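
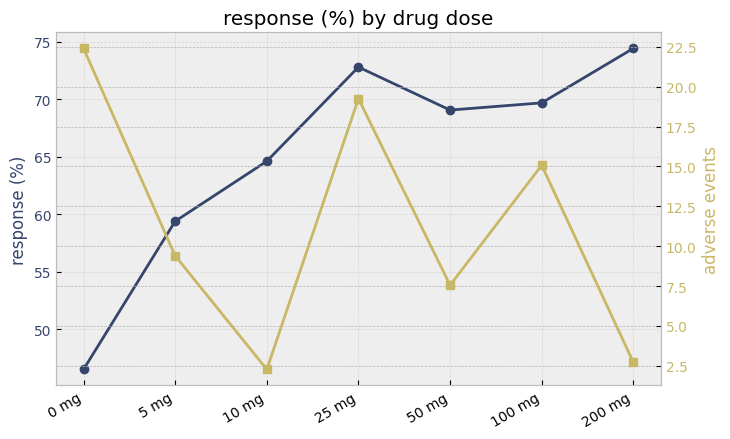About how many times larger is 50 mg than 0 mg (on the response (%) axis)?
≈ 1.56×

50 mg ≈ 70, 0 mg ≈ 45; 70/45 ≈ 1.56.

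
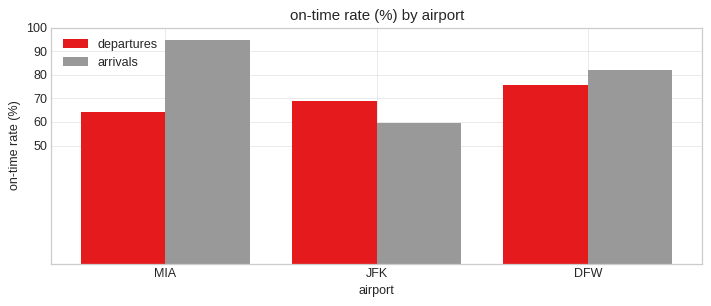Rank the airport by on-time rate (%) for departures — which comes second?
JFK

Top 3 for departures: DFW ≈ 80, JFK ≈ 70, MIA ≈ 60.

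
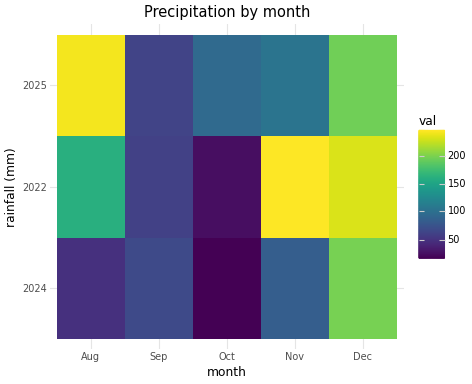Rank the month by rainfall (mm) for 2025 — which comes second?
Top 3 for 2025: Aug ≈ 240, Dec ≈ 200, Nov ≈ 100.

Dec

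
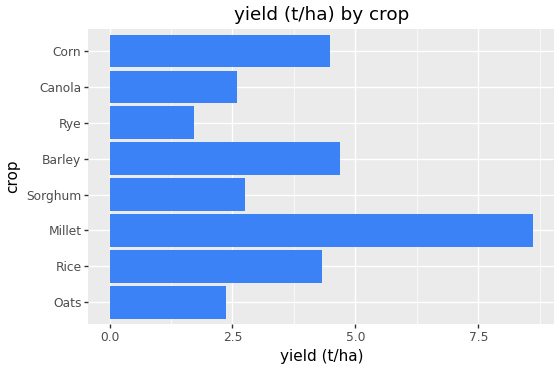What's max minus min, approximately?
≈ 7

Max Millet ≈ 9, min Rye ≈ 2; range ≈ 7.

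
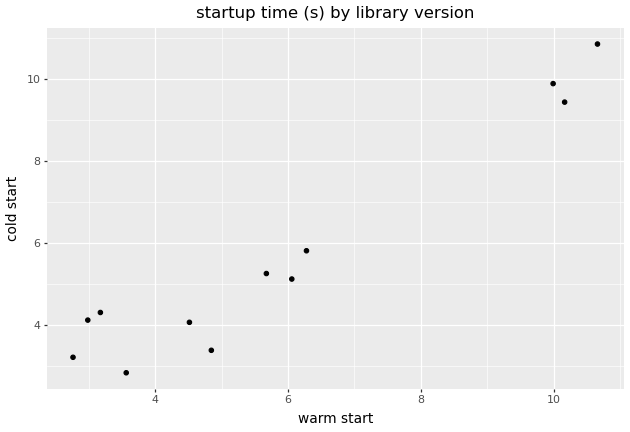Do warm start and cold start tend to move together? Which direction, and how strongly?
Points are positively correlated; strong (|r| ≈ 1.0).

positive, strong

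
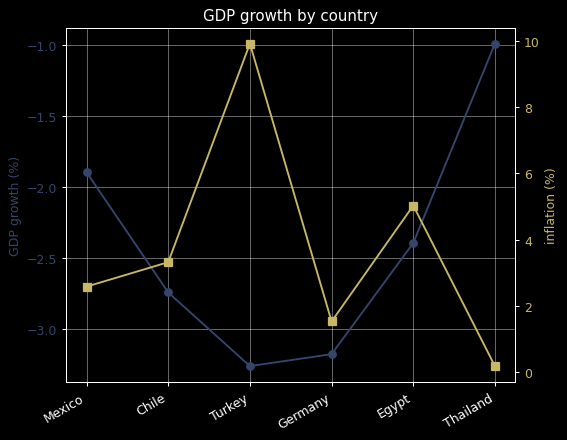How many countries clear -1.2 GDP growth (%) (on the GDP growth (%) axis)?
1

Above -1.2: Thailand.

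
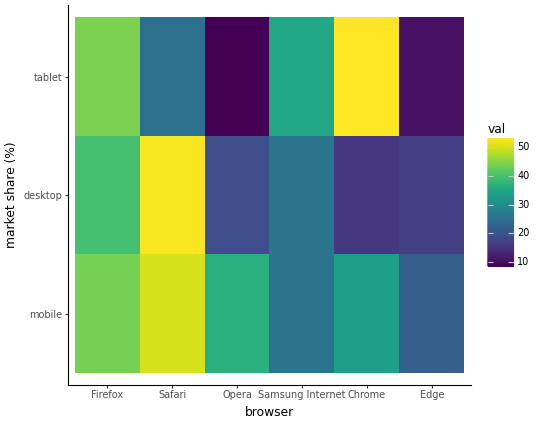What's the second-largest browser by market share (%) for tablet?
Top 3 for tablet: Chrome ≈ 55, Firefox ≈ 45, Samsung Internet ≈ 35.

Firefox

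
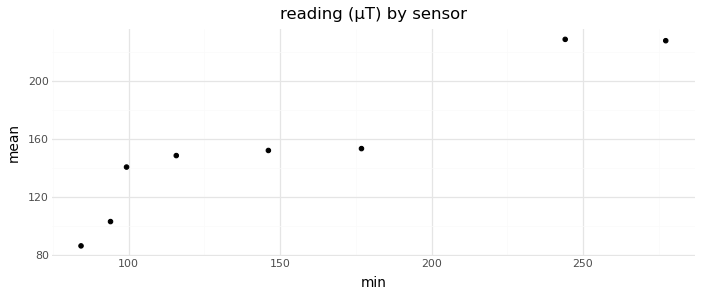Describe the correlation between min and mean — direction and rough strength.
positive, strong

Points are positively correlated; strong (|r| ≈ 0.9).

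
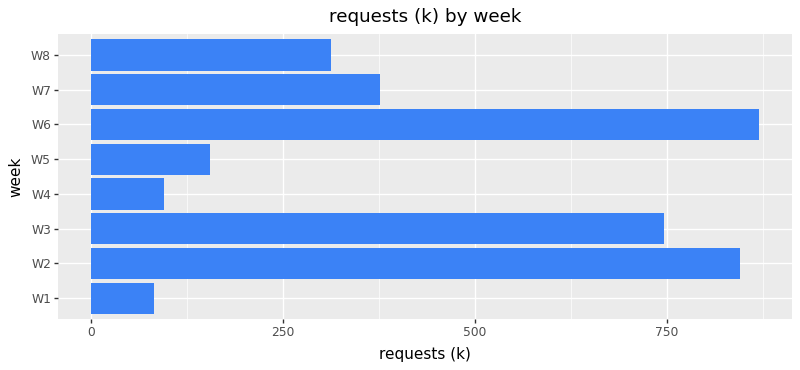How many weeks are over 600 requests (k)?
Above 600: W2, W3, W6.

3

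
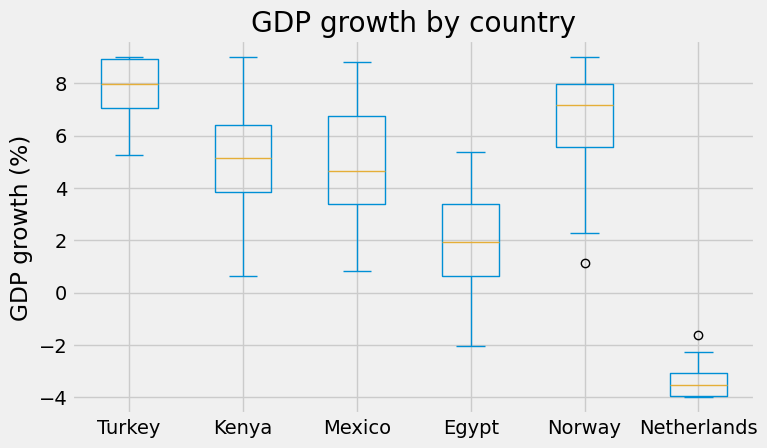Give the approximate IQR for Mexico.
Q3 ≈ 7, Q1 ≈ 3; IQR ≈ 4.

≈ 4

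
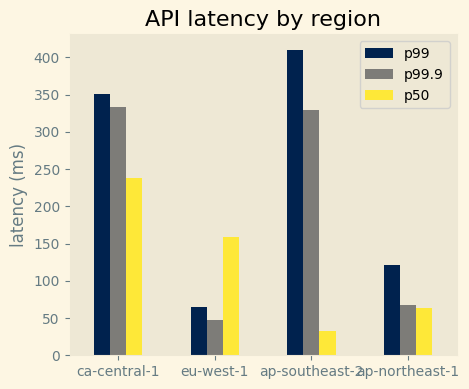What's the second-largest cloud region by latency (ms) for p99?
Top 3 for p99: ap-southeast-2 ≈ 400, ca-central-1 ≈ 350, ap-northeast-1 ≈ 100.

ca-central-1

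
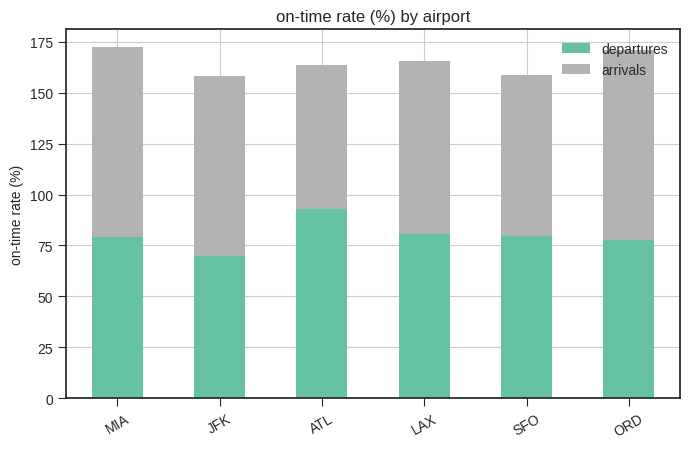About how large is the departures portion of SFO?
departures top ≈ 80, bottom ≈ 0; segment ≈ 80.

≈ 80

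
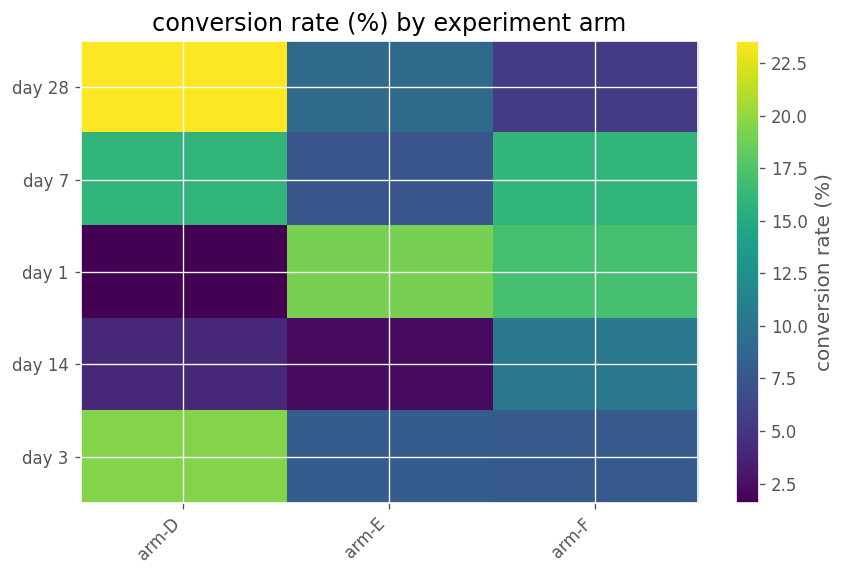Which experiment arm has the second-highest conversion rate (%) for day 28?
arm-E

Top 3 for day 28: arm-D ≈ 24, arm-E ≈ 10, arm-F ≈ 6.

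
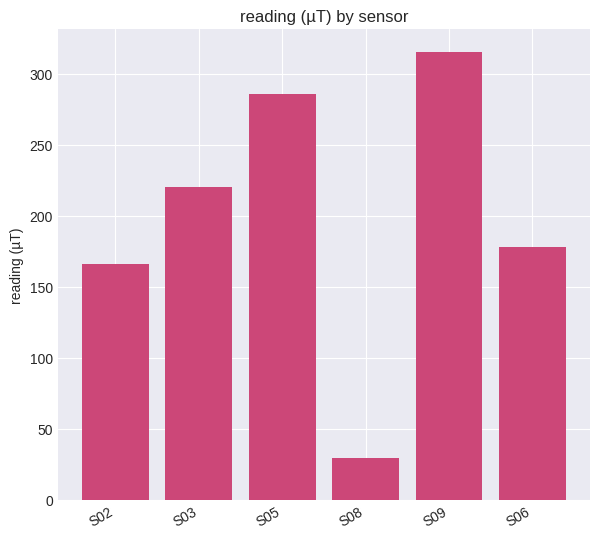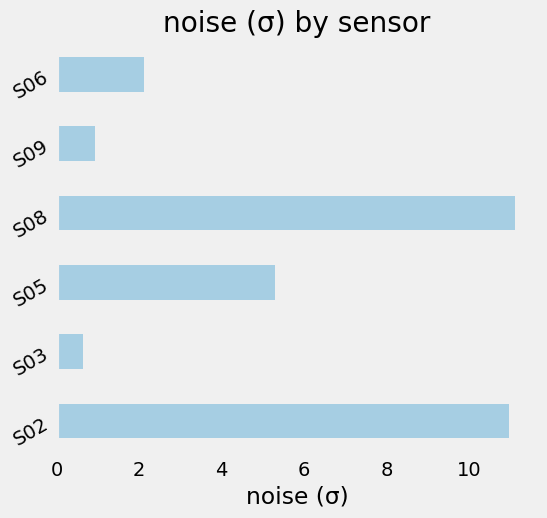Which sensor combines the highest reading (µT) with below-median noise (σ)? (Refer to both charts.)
S09

Chart 2 median noise (σ) ≈ 4; below-median sensors: S03, S09, S06. Among those, S09 has the highest reading (µT) (≈ 300).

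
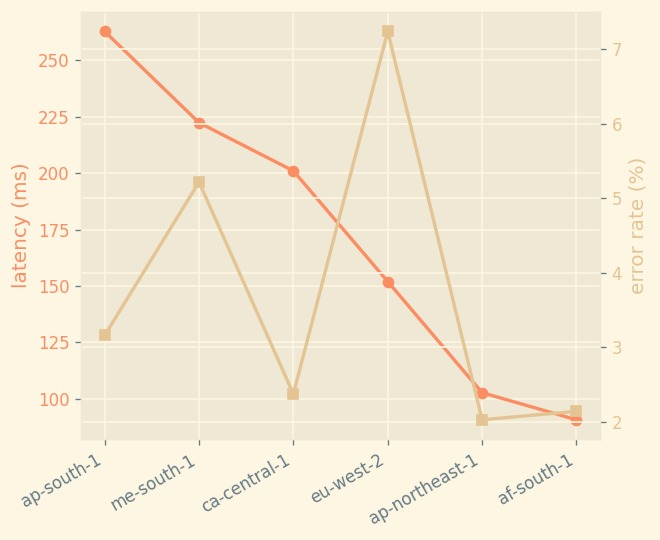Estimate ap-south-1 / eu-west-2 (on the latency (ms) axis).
≈ 1.62×

ap-south-1 ≈ 260, eu-west-2 ≈ 160; 260/160 ≈ 1.62.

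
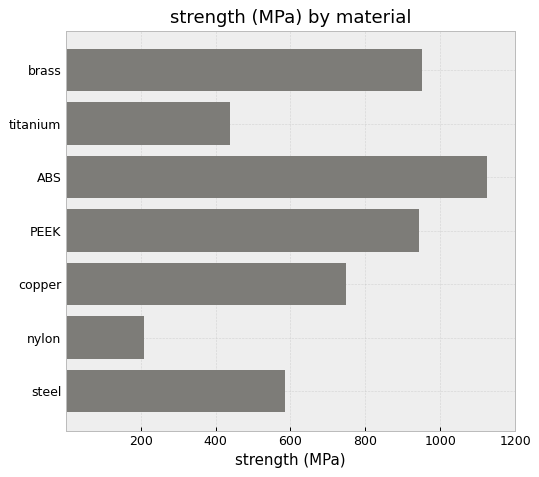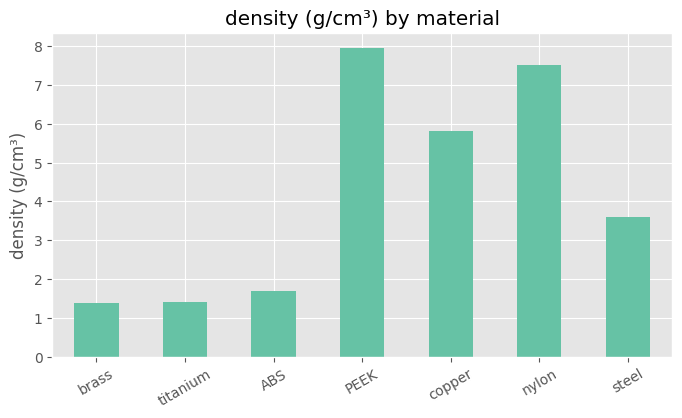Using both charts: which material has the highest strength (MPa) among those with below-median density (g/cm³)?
Chart 2 median density (g/cm³) ≈ 4; below-median materials: brass, titanium, ABS. Among those, ABS has the highest strength (MPa) (≈ 1200).

ABS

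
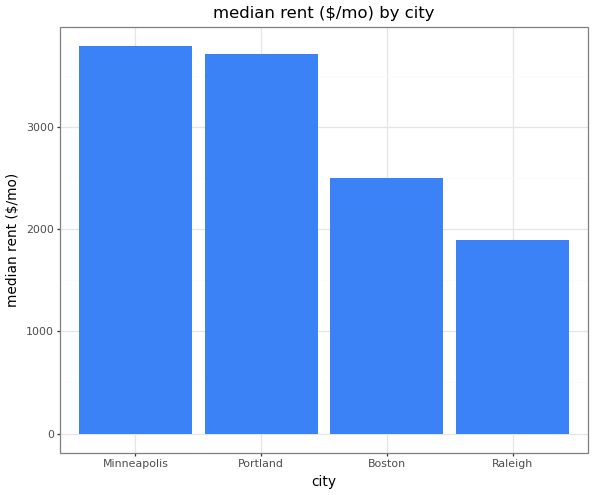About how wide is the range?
≈ 2000

Max Minneapolis ≈ 4000, min Raleigh ≈ 2000; range ≈ 2000.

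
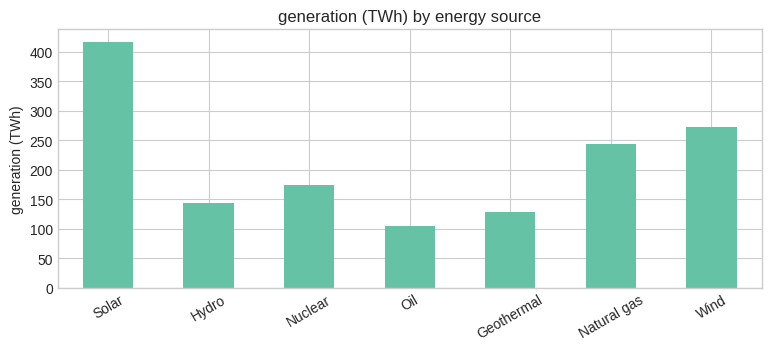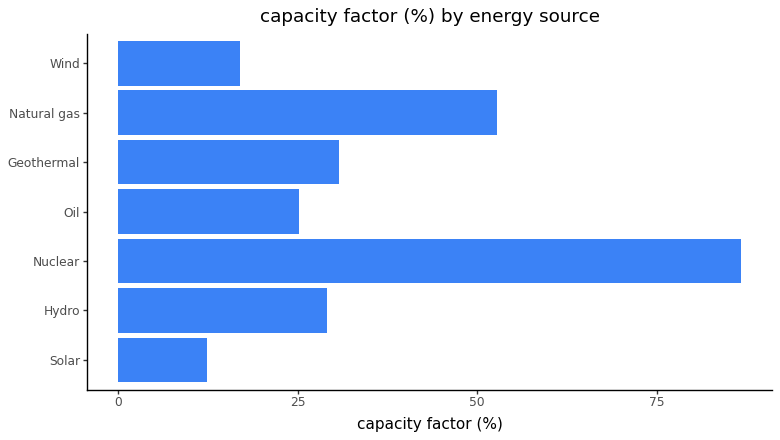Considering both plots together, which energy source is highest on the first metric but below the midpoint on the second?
Solar

Chart 2 median capacity factor (%) ≈ 30; below-median energy sources: Solar, Oil, Wind. Among those, Solar has the highest generation (TWh) (≈ 400).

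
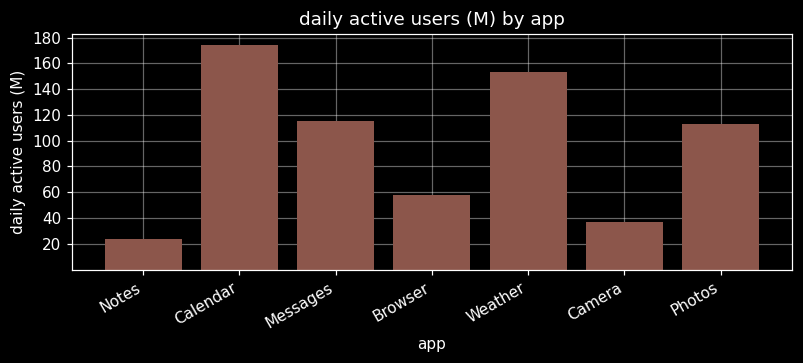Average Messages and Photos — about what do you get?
≈ 120

(120 + 120) / 2 ≈ 120.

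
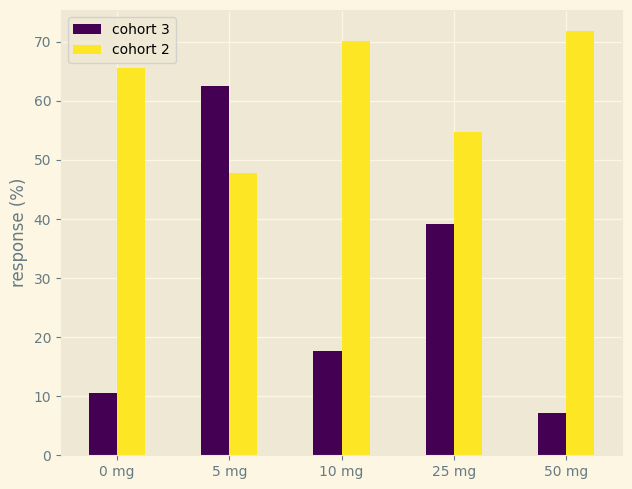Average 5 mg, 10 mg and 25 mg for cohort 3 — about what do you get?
≈ 40

(60 + 20 + 40) / 3 ≈ 40.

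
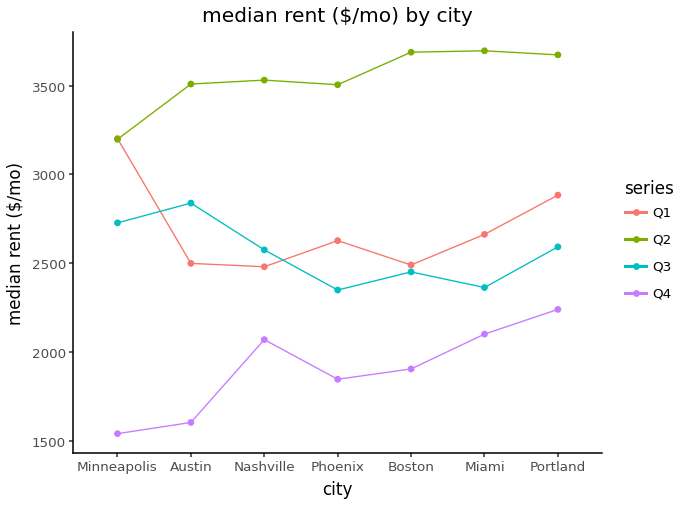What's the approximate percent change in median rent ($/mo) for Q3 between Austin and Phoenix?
≈ -14.3%

Austin ≈ 2800, Phoenix ≈ 2400; (2400 − 2800) / 2800 ≈ -14.3%.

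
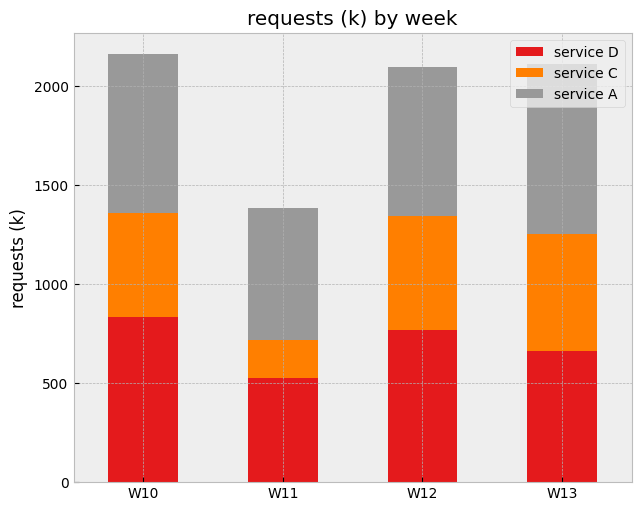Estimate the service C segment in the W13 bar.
service C top ≈ 1200, bottom ≈ 600; segment ≈ 600.

≈ 600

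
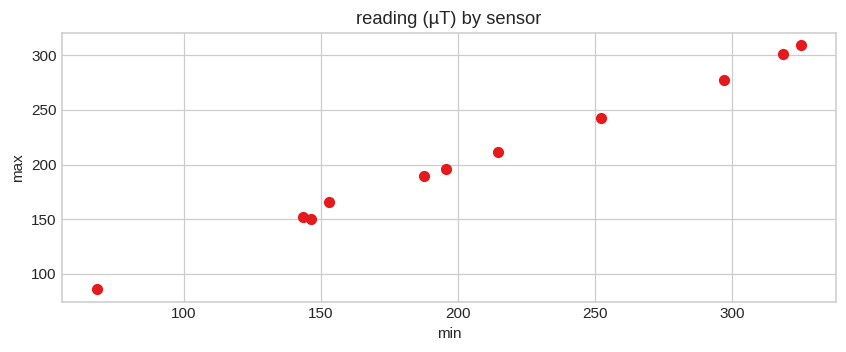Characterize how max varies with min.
positive, strong

Points are positively correlated; strong (|r| ≈ 1.0).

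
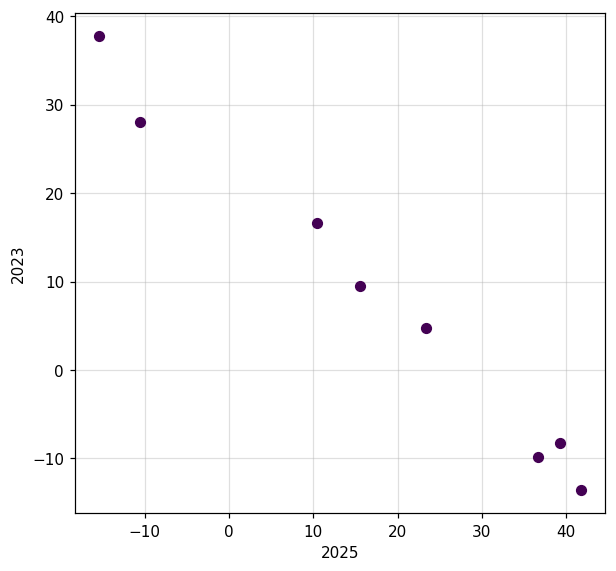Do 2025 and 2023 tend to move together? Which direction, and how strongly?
Points are negatively correlated; strong (|r| ≈ 1.0).

negative, strong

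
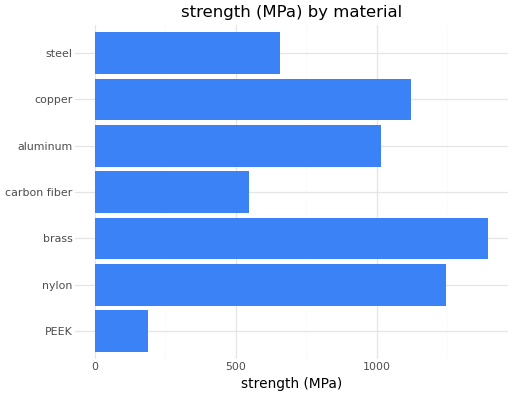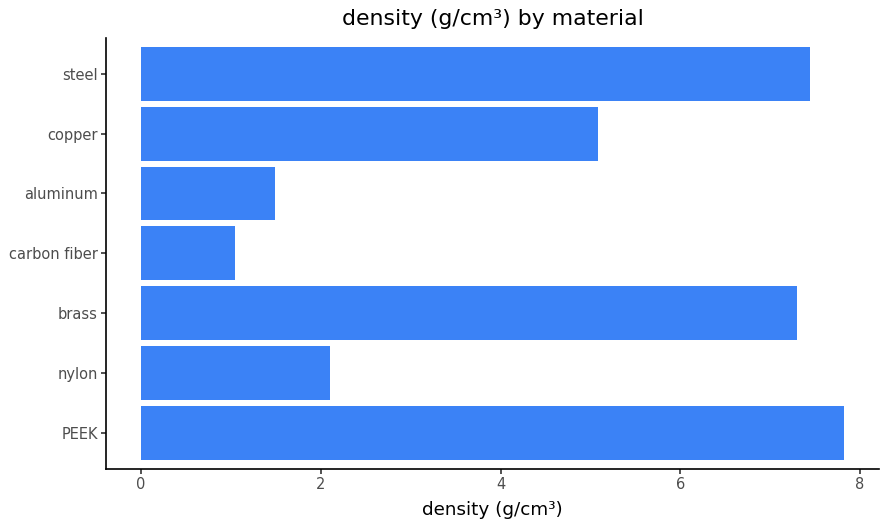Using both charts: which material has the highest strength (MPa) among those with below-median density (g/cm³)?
nylon

Chart 2 median density (g/cm³) ≈ 5; below-median materials: nylon, carbon fiber, aluminum. Among those, nylon has the highest strength (MPa) (≈ 1200).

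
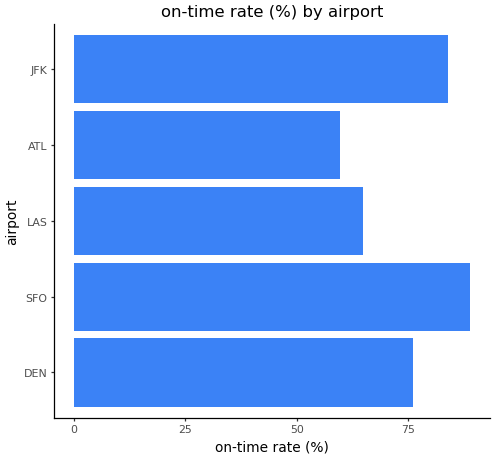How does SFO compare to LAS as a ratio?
≈ 1.5×

SFO ≈ 90, LAS ≈ 60; 90/60 ≈ 1.5.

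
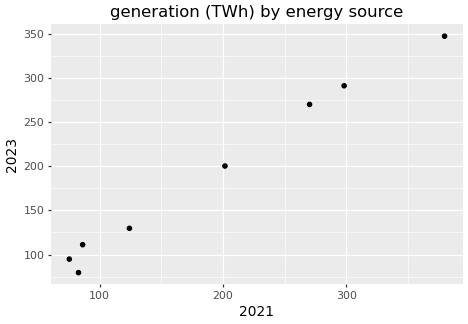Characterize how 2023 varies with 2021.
positive, strong

Points are positively correlated; strong (|r| ≈ 1.0).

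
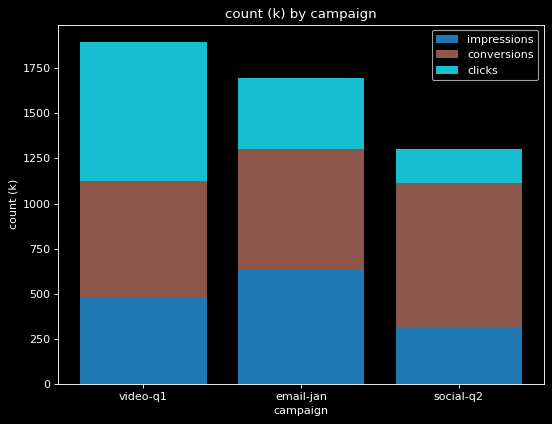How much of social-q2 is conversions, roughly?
conversions top ≈ 1200, bottom ≈ 400; segment ≈ 800.

≈ 800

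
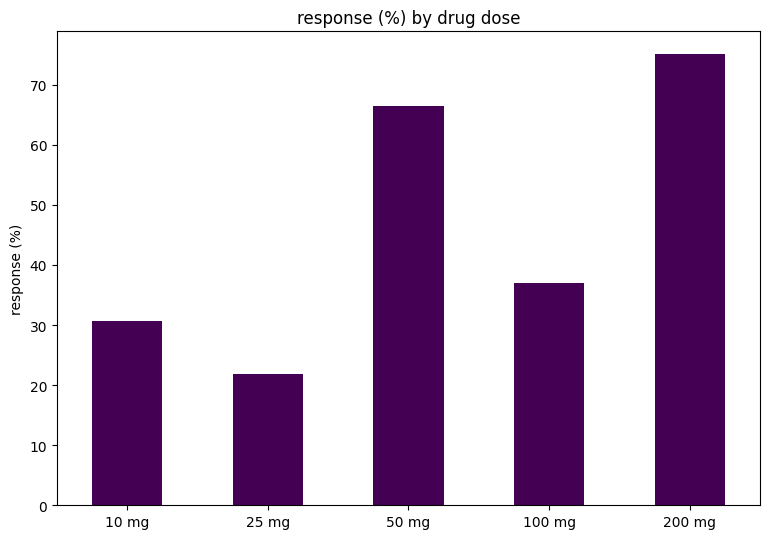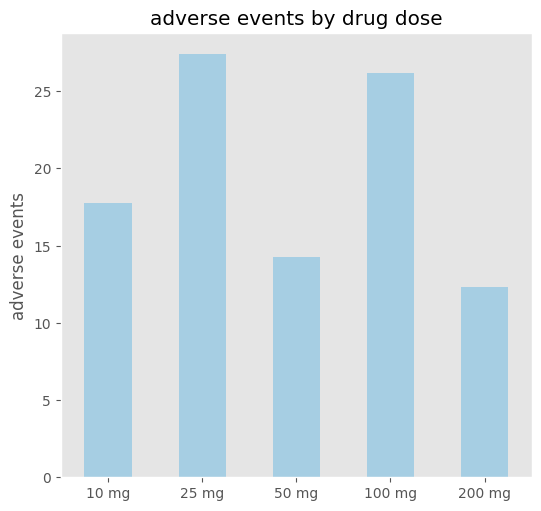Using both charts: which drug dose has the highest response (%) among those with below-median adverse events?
Chart 2 median adverse events ≈ 20; below-median drug doses: 50 mg, 200 mg. Among those, 200 mg has the highest response (%) (≈ 80).

200 mg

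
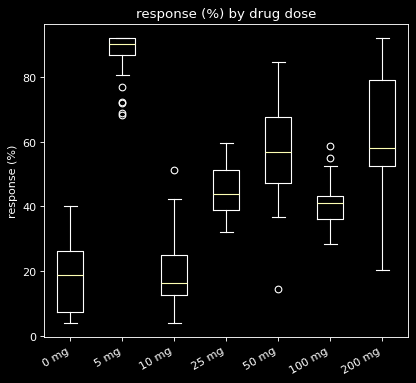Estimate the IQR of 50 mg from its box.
≈ 20

Q3 ≈ 70, Q1 ≈ 50; IQR ≈ 20.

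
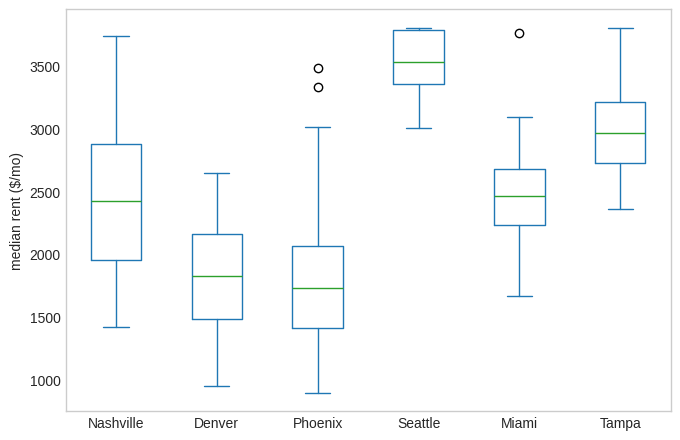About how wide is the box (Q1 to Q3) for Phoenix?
≈ 600

Q3 ≈ 2000, Q1 ≈ 1400; IQR ≈ 600.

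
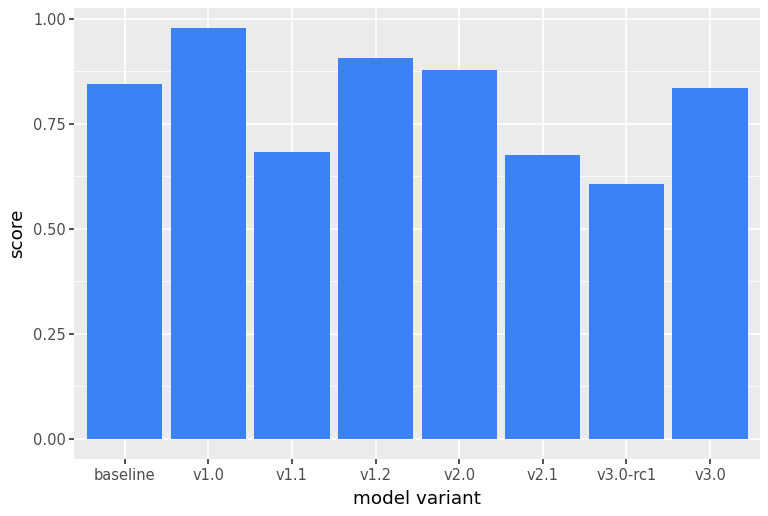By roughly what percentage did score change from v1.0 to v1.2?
v1.0 ≈ 1.0, v1.2 ≈ 0.9; (0.9 − 1.0) / 1.0 ≈ -10%.

≈ -10%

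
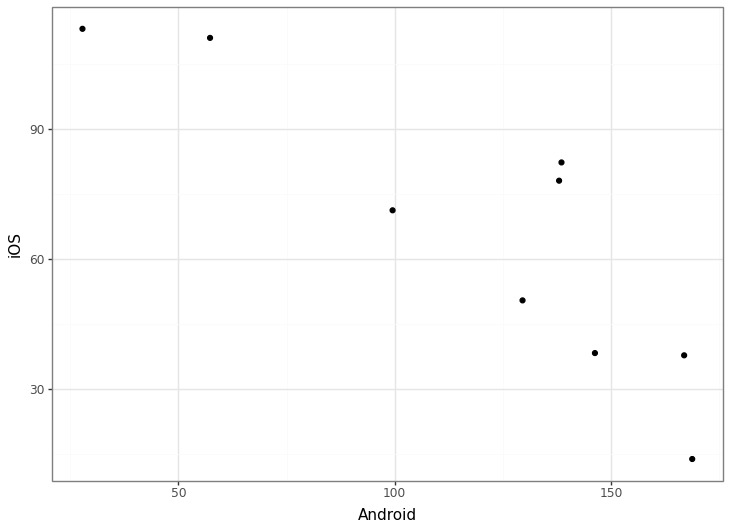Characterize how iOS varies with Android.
negative, strong

Points are negatively correlated; strong (|r| ≈ 0.9).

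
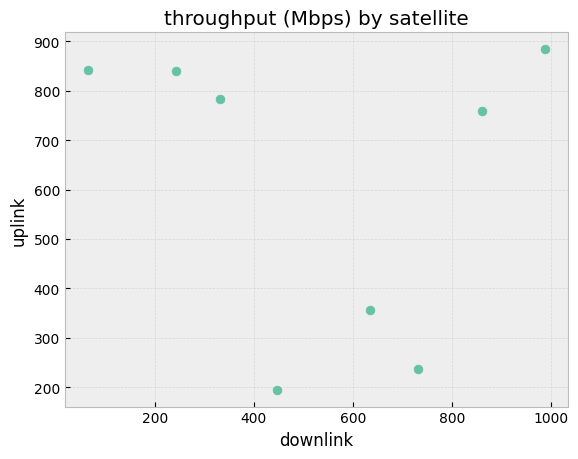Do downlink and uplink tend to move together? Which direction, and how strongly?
no clear correlation

Points are roughly uncorrelated; weak (|r| ≈ 0.2).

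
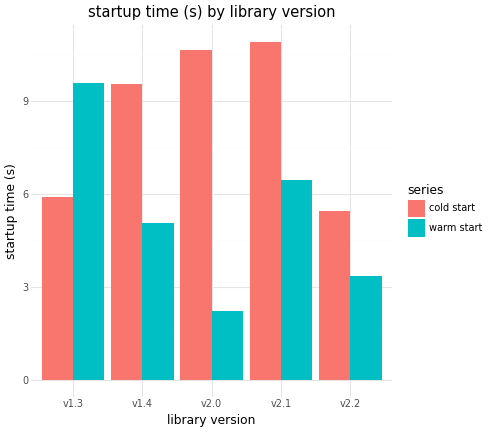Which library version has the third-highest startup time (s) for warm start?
v1.4

Top 4 for warm start: v1.3 ≈ 10, v2.1 ≈ 6, v1.4 ≈ 5, v2.2 ≈ 3.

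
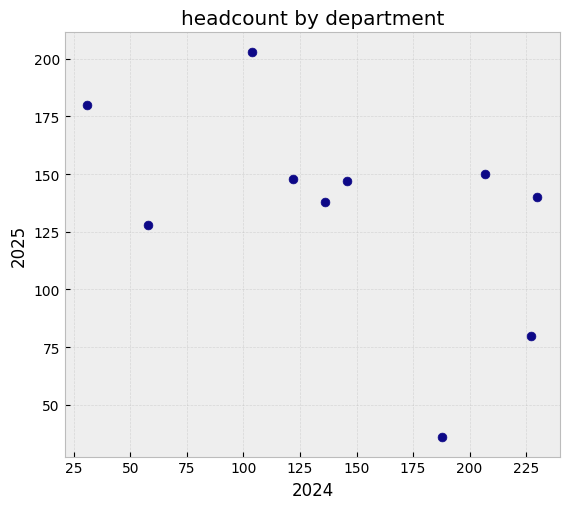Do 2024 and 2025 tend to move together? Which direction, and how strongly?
negative, moderate

Points are negatively correlated; moderate (|r| ≈ 0.5).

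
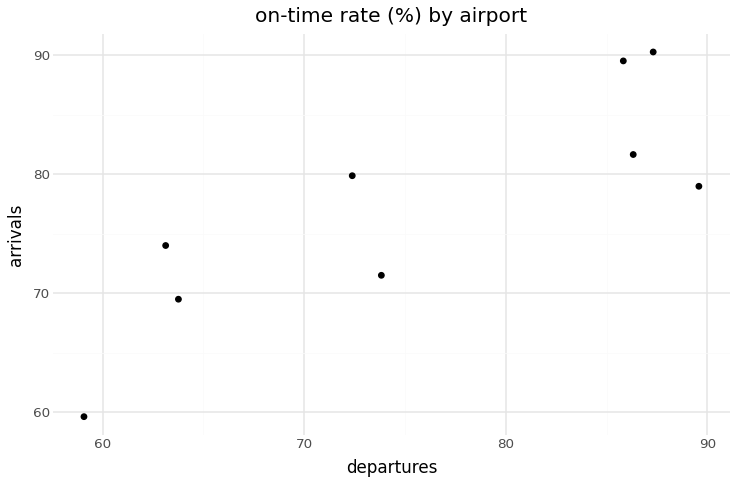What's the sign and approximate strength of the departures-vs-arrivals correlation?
Points are positively correlated; strong (|r| ≈ 0.8).

positive, strong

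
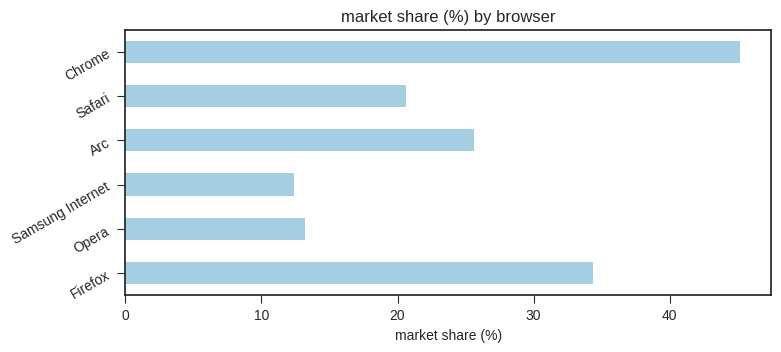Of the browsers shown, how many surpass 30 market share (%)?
2

Above 30: Firefox, Chrome.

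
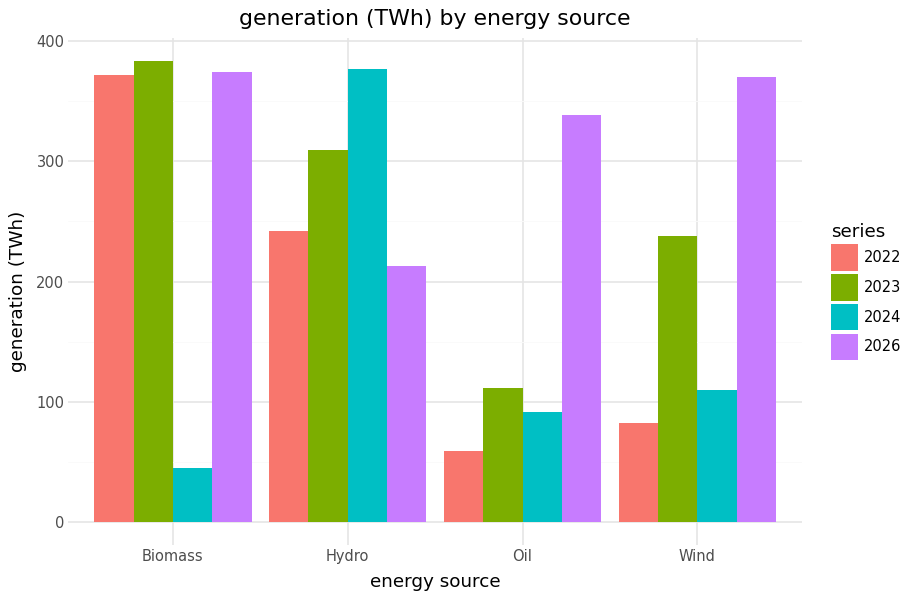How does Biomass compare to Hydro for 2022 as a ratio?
Biomass ≈ 350, Hydro ≈ 250; 350/250 ≈ 1.4.

≈ 1.4×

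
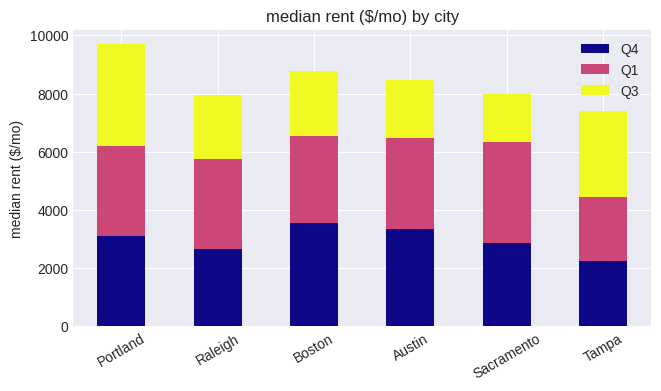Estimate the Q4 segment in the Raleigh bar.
≈ 3000

Q4 top ≈ 3000, bottom ≈ 0; segment ≈ 3000.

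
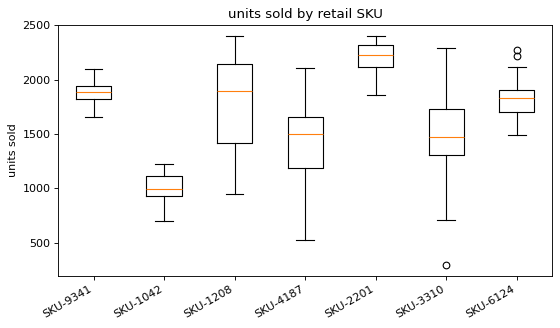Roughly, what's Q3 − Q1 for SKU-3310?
≈ 400

Q3 ≈ 1700, Q1 ≈ 1300; IQR ≈ 400.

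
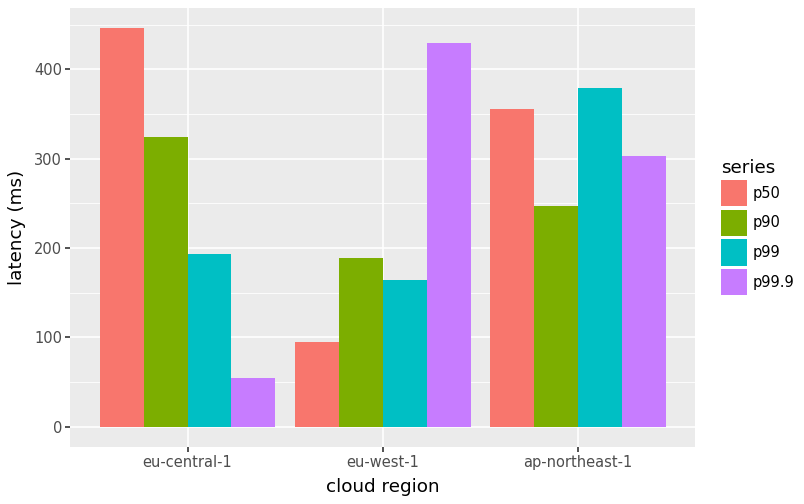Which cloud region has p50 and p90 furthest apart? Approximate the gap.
eu-central-1, ≈ 150 ms

eu-central-1: p50 ≈ 450, p90 ≈ 300 → gap ≈ 150. Next-largest (ap-northeast-1) is only ≈ 100.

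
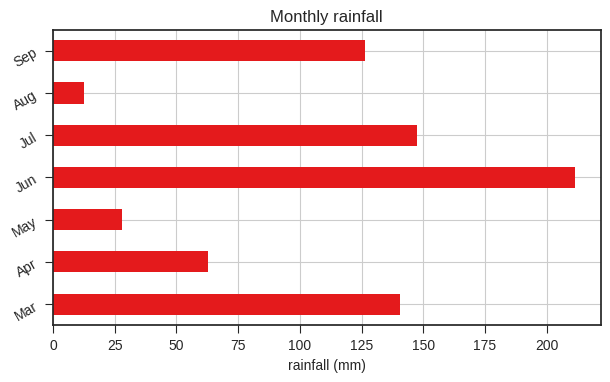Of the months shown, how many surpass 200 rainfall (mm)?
Above 200: Jun.

1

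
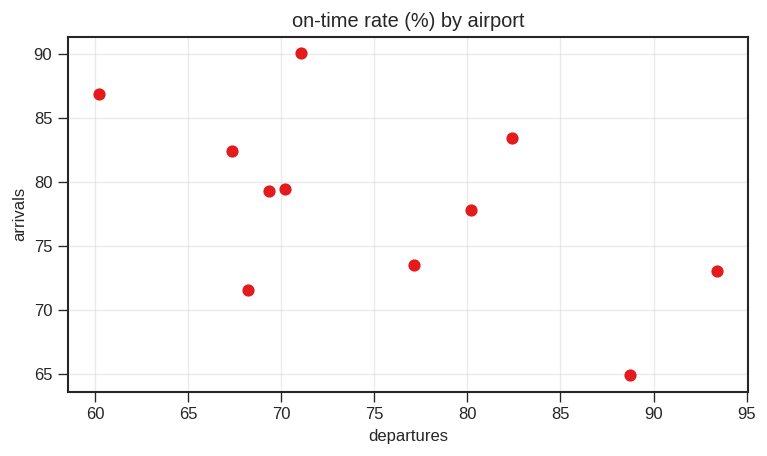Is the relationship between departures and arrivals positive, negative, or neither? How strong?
negative, moderate

Points are negatively correlated; moderate (|r| ≈ 0.6).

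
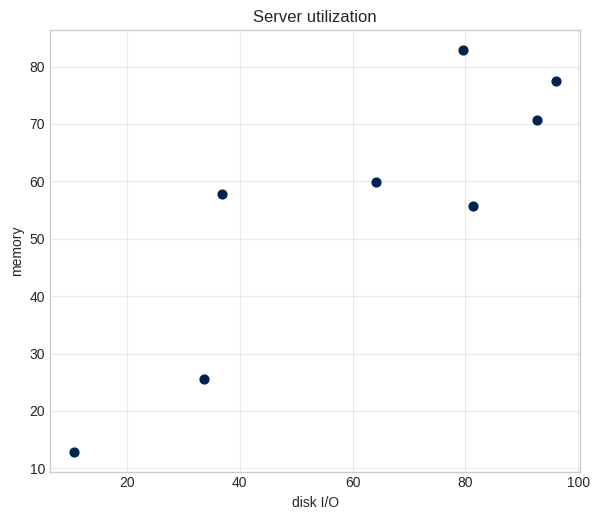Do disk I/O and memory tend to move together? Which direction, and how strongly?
positive, strong

Points are positively correlated; strong (|r| ≈ 0.9).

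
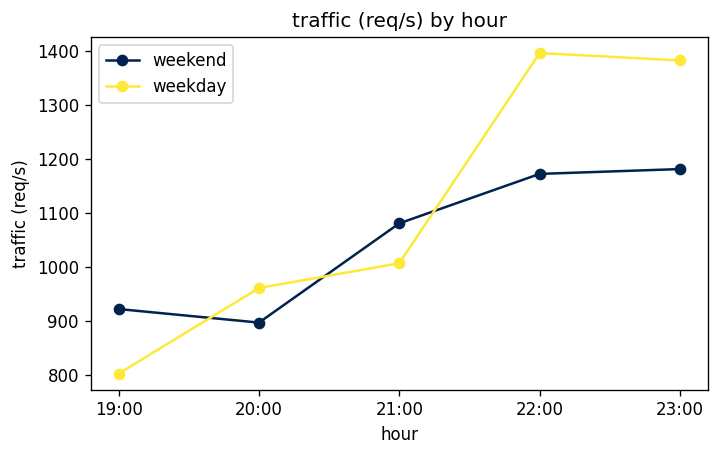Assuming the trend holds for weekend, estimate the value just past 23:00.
≈ 1250

Last three: 1100, 1150, 1200 → slope ≈ 50/step → next ≈ 1250.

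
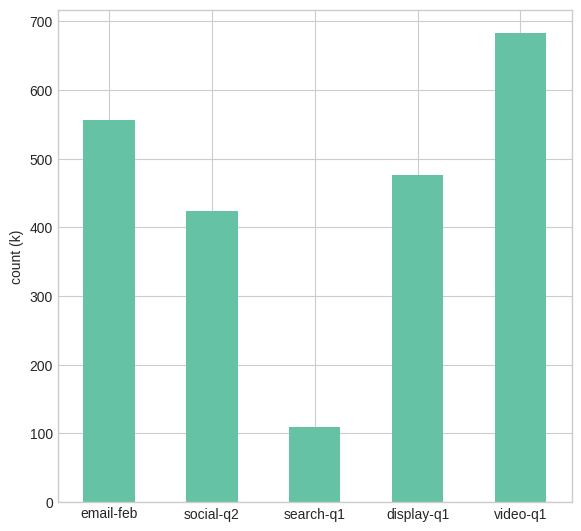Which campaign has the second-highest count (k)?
email-feb

Top 3: video-q1 ≈ 700, email-feb ≈ 600, display-q1 ≈ 500.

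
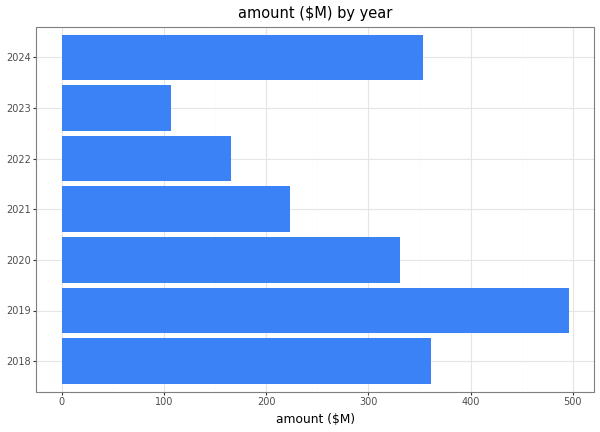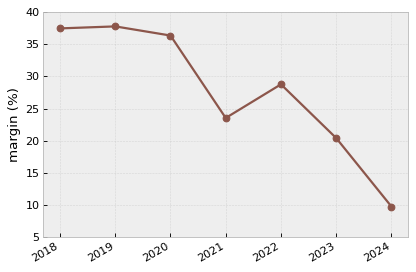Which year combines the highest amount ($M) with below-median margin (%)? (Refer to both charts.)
Chart 2 median margin (%) ≈ 30; below-median years: 2021, 2023, 2024. Among those, 2024 has the highest amount ($M) (≈ 350).

2024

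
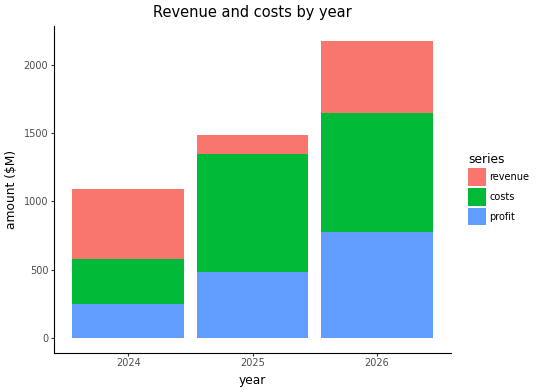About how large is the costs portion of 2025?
costs top ≈ 1400, bottom ≈ 400; segment ≈ 1000.

≈ 1000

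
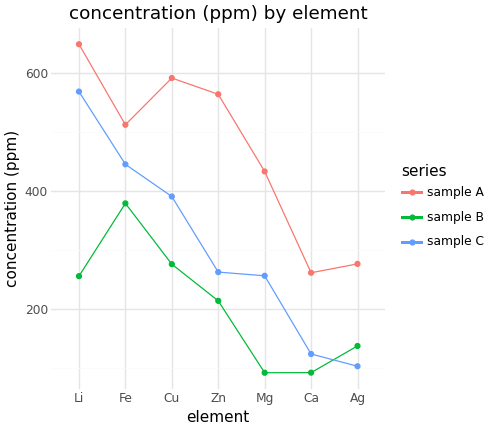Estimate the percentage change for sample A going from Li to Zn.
Li ≈ 650, Zn ≈ 550; (550 − 650) / 650 ≈ -15.4%.

≈ -15.4%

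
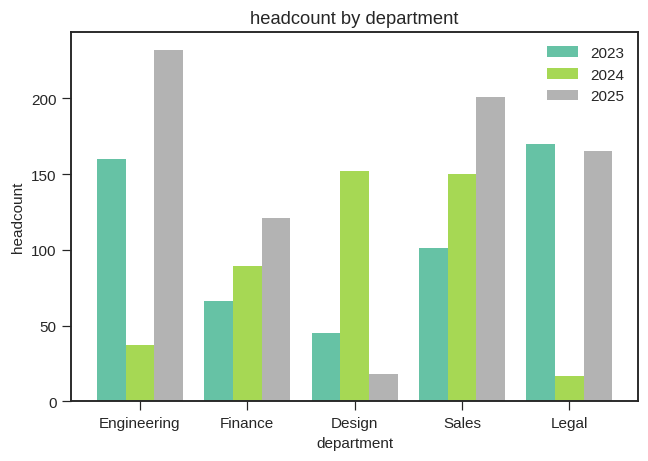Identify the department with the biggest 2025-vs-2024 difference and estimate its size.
Engineering, ≈ 200

Engineering: 2025 ≈ 240, 2024 ≈ 40 → gap ≈ 200. Next-largest (Legal) is only ≈ 140.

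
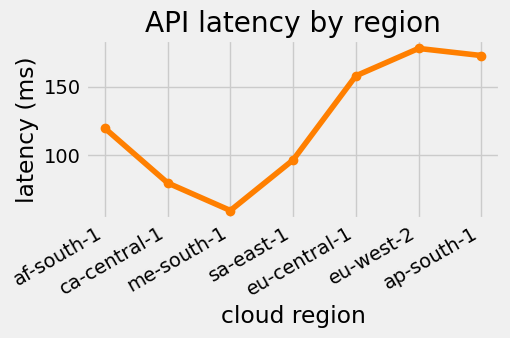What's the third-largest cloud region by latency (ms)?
Top 4: eu-west-2 ≈ 180, ap-south-1 ≈ 170, eu-central-1 ≈ 160, af-south-1 ≈ 120.

eu-central-1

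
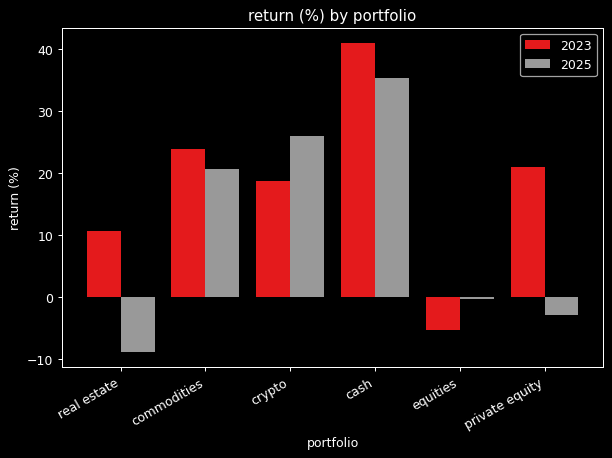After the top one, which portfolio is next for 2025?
crypto

Top 3 for 2025: cash ≈ 35, crypto ≈ 25, commodities ≈ 20.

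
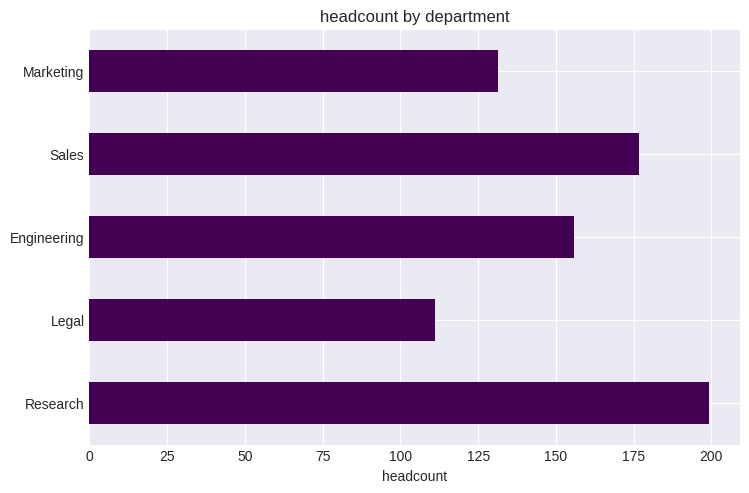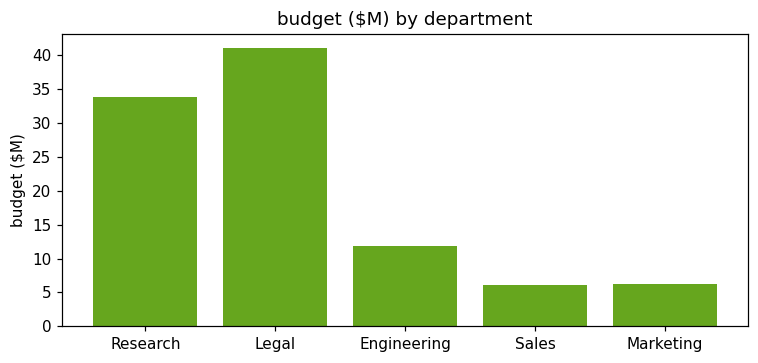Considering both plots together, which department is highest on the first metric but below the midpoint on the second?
Chart 2 median budget ($M) ≈ 10; below-median departments: Sales, Marketing. Among those, Sales has the highest headcount (≈ 180).

Sales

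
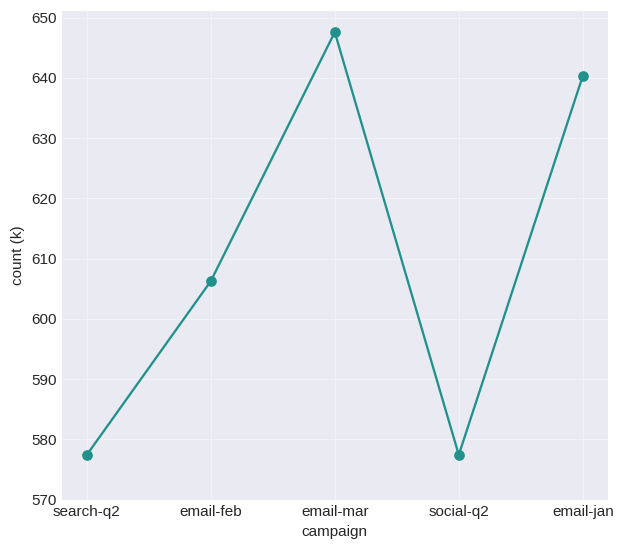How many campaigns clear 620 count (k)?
Above 620: email-mar, email-jan.

2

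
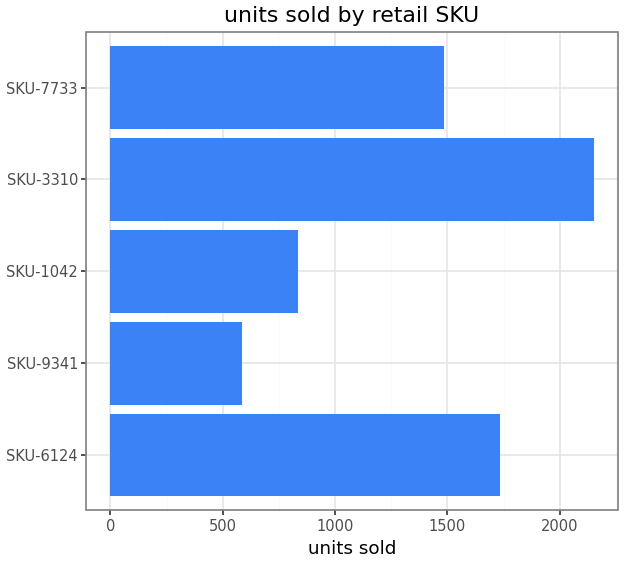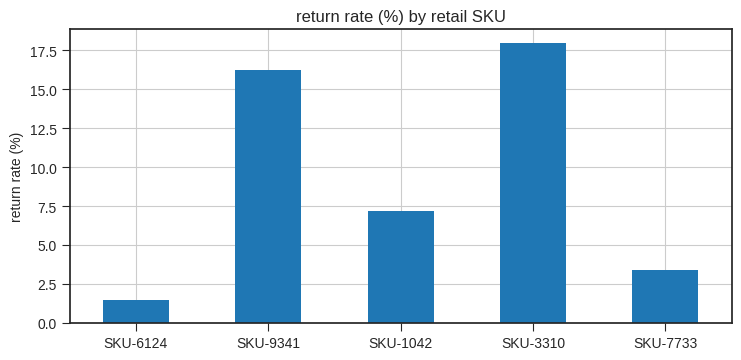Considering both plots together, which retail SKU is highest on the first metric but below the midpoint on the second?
Chart 2 median return rate (%) ≈ 8; below-median retail SKUs: SKU-6124, SKU-7733. Among those, SKU-6124 has the highest units sold (≈ 1800).

SKU-6124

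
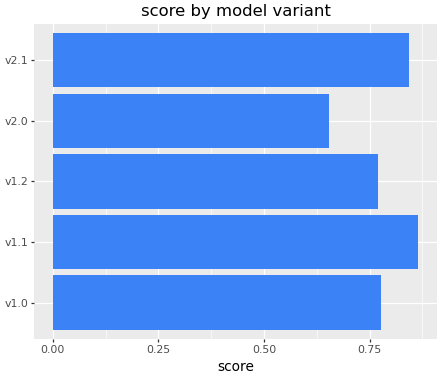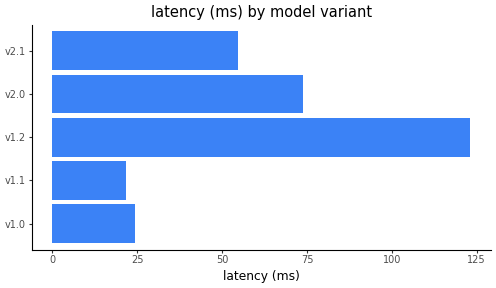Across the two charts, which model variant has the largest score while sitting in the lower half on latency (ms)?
v1.1

Chart 2 median latency (ms) ≈ 60; below-median model variants: v1.0, v1.1. Among those, v1.1 has the highest score (≈ 0.9).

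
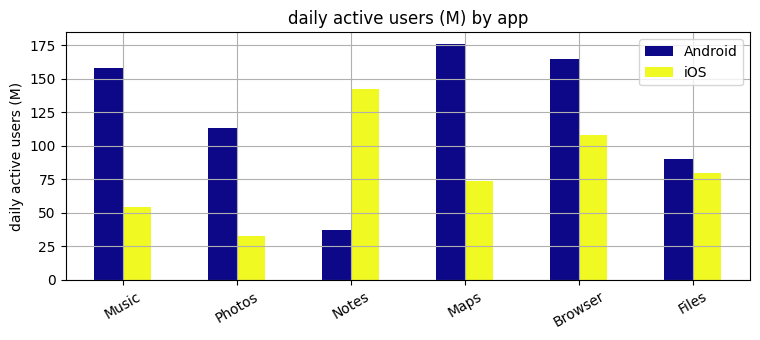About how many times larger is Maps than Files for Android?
≈ 1.8×

Maps ≈ 180, Files ≈ 100; 180/100 ≈ 1.8.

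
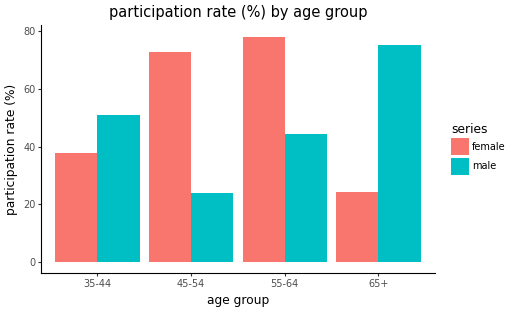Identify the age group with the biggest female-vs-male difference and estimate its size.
65+, ≈ 60 %

65+: female ≈ 20, male ≈ 80 → gap ≈ 60. Next-largest (45-54) is only ≈ 50.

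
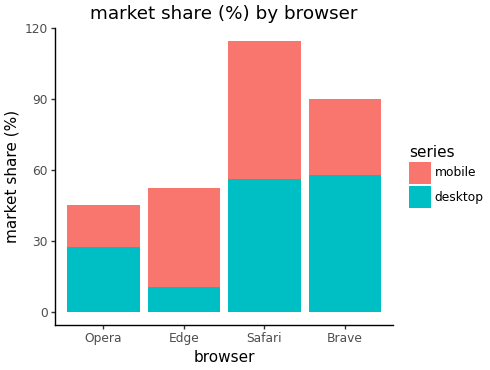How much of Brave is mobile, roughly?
mobile top ≈ 90, bottom ≈ 60; segment ≈ 30.

≈ 30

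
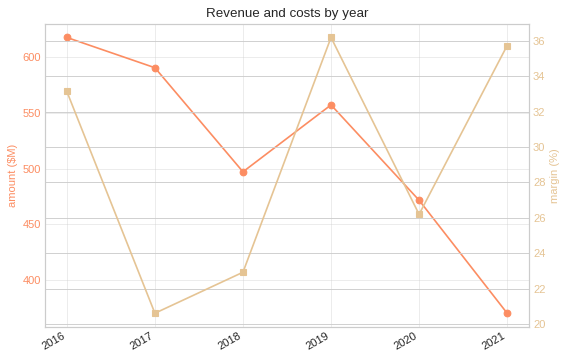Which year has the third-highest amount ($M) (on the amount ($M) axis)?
2019

Top 4 (on the amount ($M) axis): 2016 ≈ 625, 2017 ≈ 600, 2019 ≈ 550, 2018 ≈ 500.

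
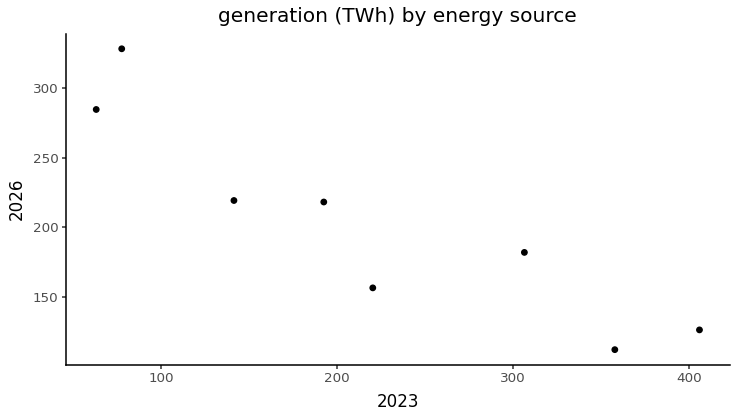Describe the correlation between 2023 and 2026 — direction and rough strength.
negative, strong

Points are negatively correlated; strong (|r| ≈ 0.9).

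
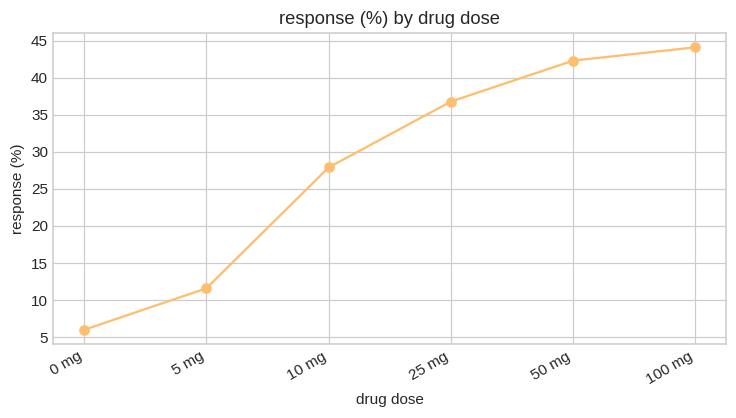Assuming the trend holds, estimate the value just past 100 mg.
≈ 50

Last three: 35, 40, 45 → slope ≈ 5/step → next ≈ 50.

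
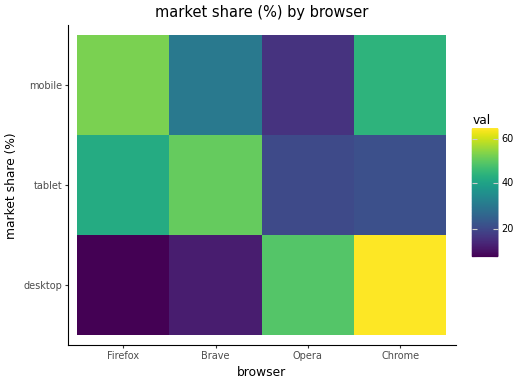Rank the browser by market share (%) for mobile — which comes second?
Top 3 for mobile: Firefox ≈ 55, Chrome ≈ 45, Brave ≈ 30.

Chrome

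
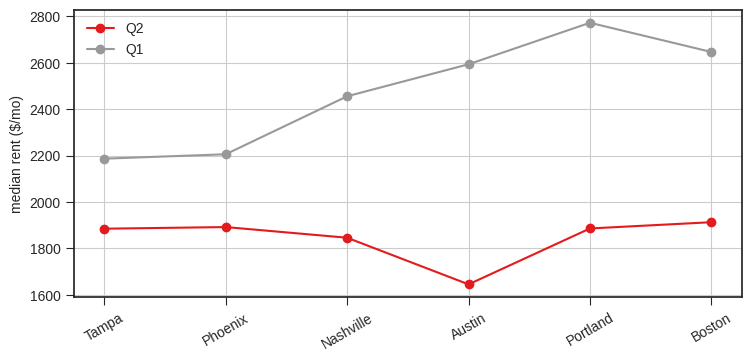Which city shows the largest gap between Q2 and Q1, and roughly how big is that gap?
Austin, ≈ 1000 $/mo

Austin: Q2 ≈ 1600, Q1 ≈ 2600 → gap ≈ 1000. Next-largest (Portland) is only ≈ 900.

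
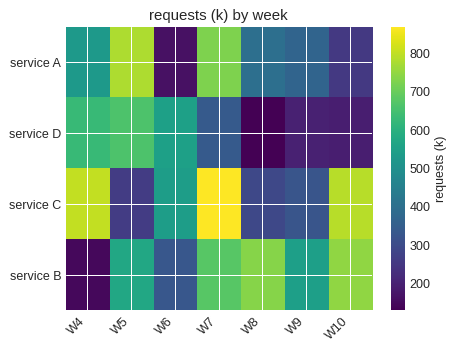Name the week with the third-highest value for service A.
Top 4 for service A: W5 ≈ 800, W7 ≈ 700, W4 ≈ 500, W8 ≈ 400.

W4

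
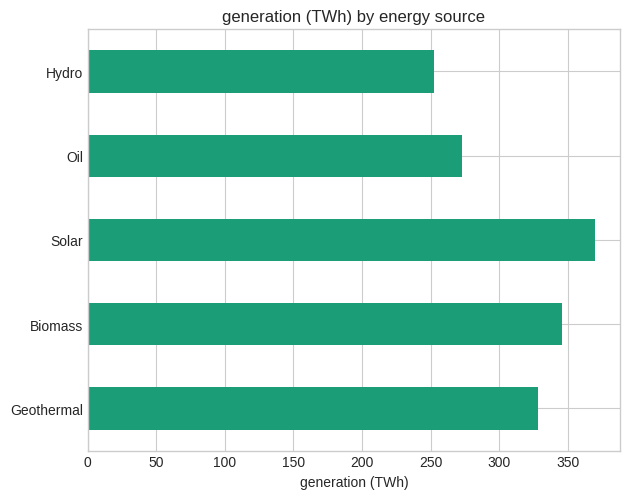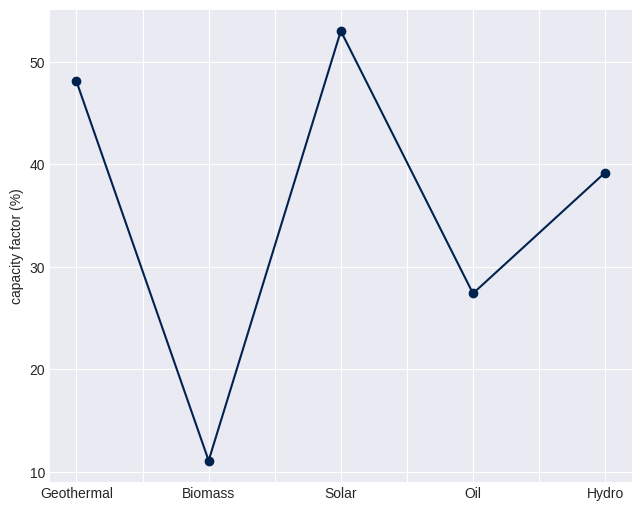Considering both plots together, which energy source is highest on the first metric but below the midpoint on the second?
Chart 2 median capacity factor (%) ≈ 40; below-median energy sources: Biomass, Oil. Among those, Biomass has the highest generation (TWh) (≈ 350).

Biomass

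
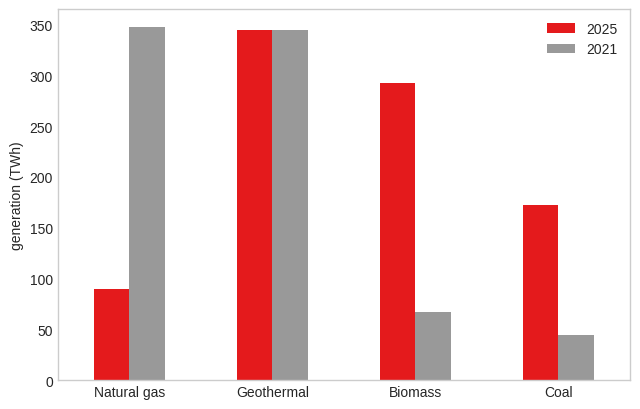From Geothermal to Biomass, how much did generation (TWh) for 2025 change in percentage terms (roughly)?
≈ -14.3%

Geothermal ≈ 350, Biomass ≈ 300; (300 − 350) / 350 ≈ -14.3%.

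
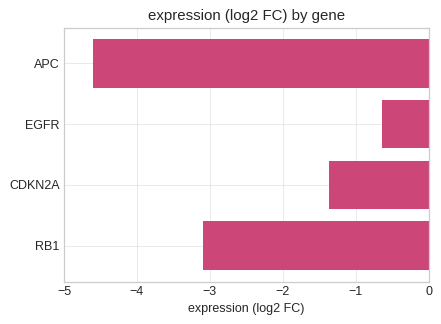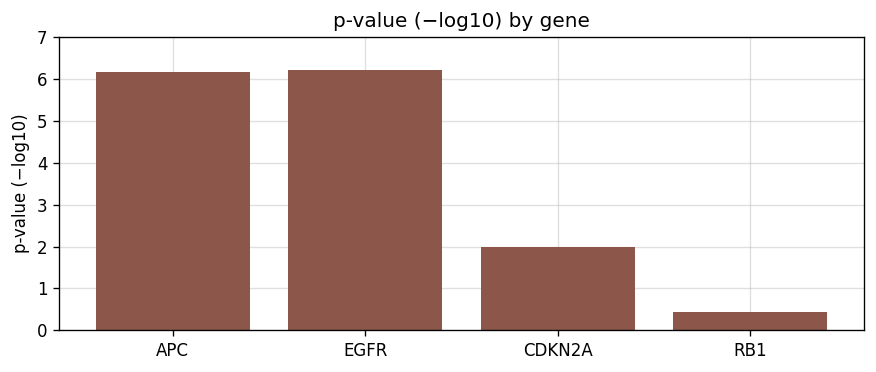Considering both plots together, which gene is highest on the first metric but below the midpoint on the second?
CDKN2A

Chart 2 median p-value (−log10) ≈ 4; below-median genes: CDKN2A, RB1. Among those, CDKN2A has the highest expression (log2 FC) (≈ -1).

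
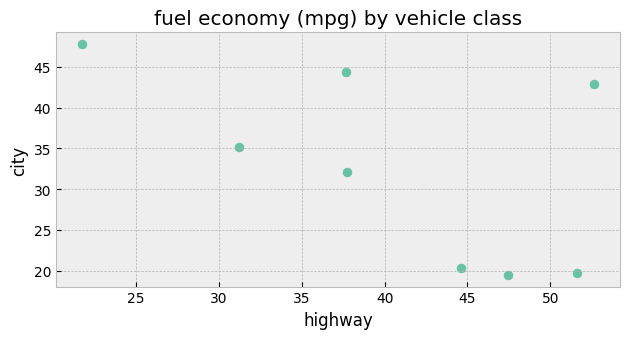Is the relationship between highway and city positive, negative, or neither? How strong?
Points are negatively correlated; moderate (|r| ≈ 0.6).

negative, moderate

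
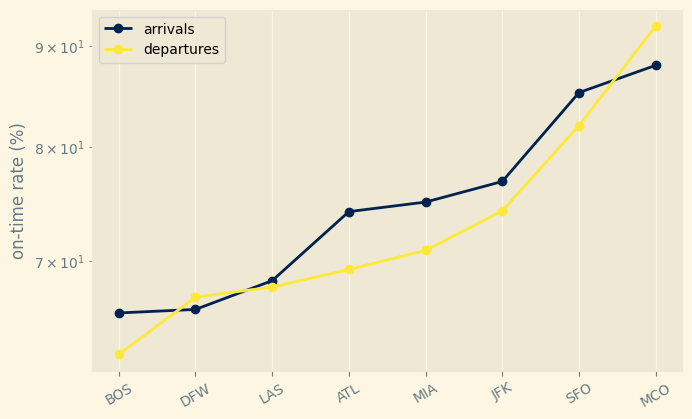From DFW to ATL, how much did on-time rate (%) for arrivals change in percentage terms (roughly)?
DFW ≈ 65, ATL ≈ 75; (75 − 65) / 65 ≈ +15.4%.

≈ +15.4%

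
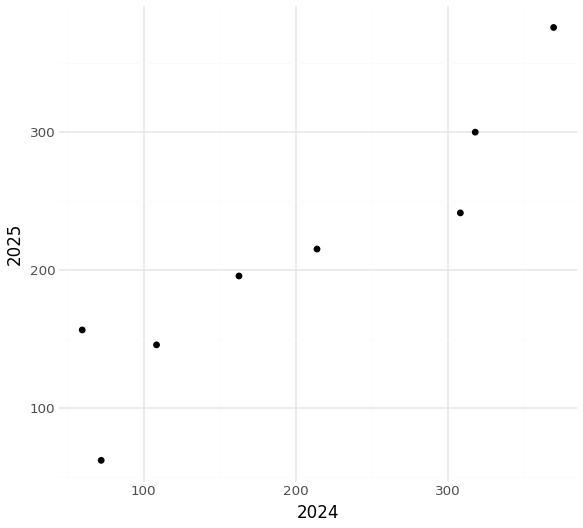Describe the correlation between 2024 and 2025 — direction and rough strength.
positive, strong

Points are positively correlated; strong (|r| ≈ 0.9).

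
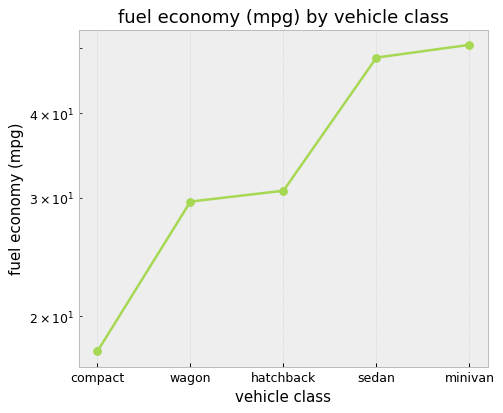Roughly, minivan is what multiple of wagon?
minivan ≈ 50, wagon ≈ 30; 50/30 ≈ 1.67.

≈ 1.67×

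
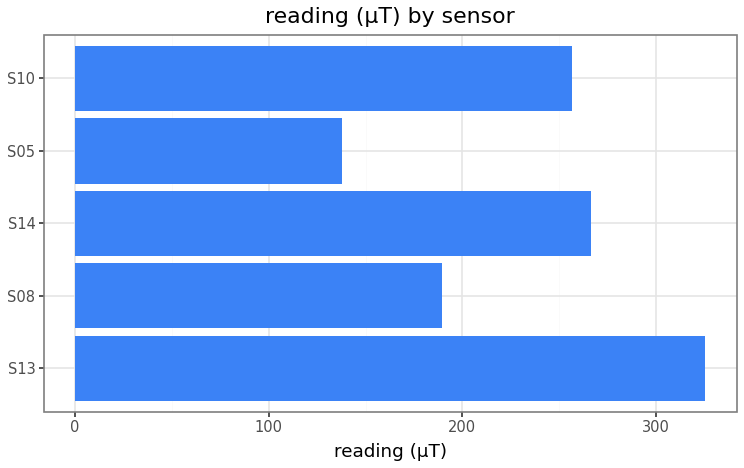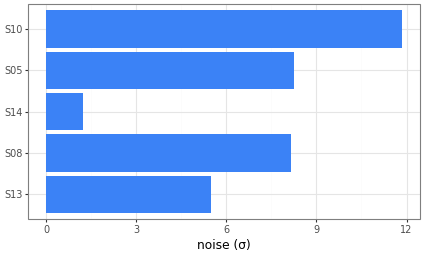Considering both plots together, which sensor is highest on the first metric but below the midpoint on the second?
Chart 2 median noise (σ) ≈ 8; below-median sensors: S13, S14. Among those, S13 has the highest reading (µT) (≈ 350).

S13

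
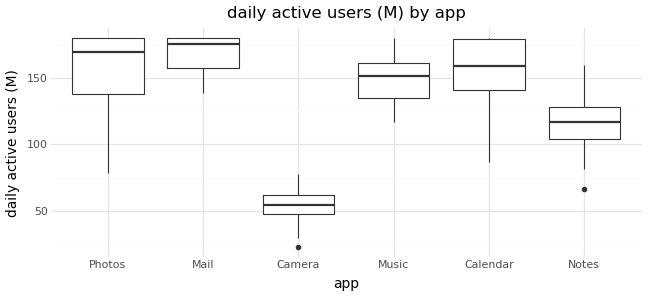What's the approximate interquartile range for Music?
Q3 ≈ 160, Q1 ≈ 130; IQR ≈ 30.

≈ 30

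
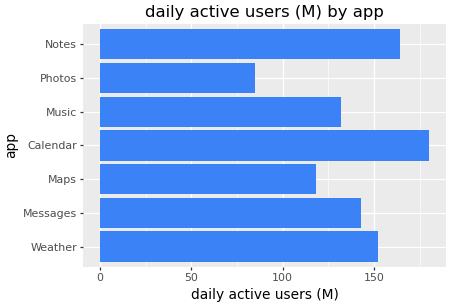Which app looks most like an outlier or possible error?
Photos ≈ 80; the rest sit between ≈ 120 and ≈ 180.

Photos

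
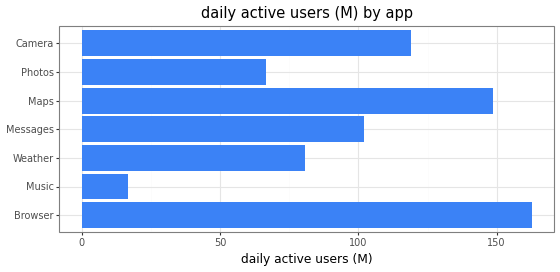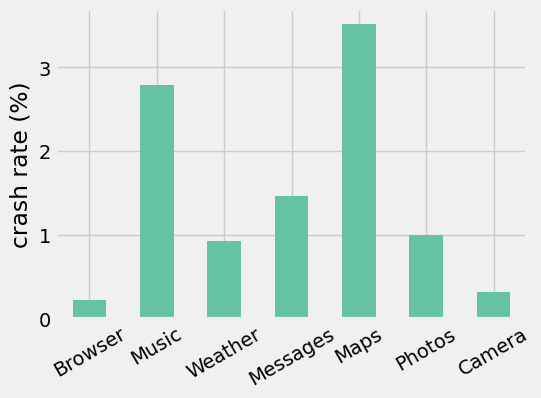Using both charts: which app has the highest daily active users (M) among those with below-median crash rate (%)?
Browser

Chart 2 median crash rate (%) ≈ 1; below-median apps: Browser, Weather, Camera. Among those, Browser has the highest daily active users (M) (≈ 160).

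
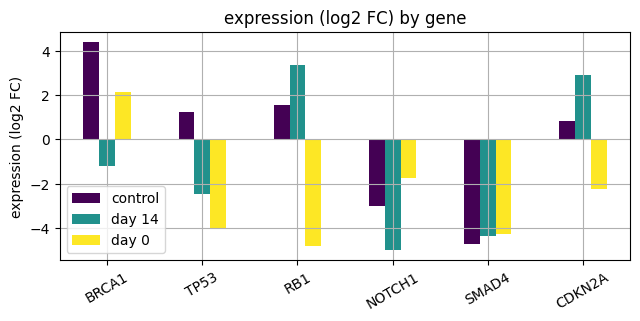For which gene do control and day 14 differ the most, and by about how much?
BRCA1: control ≈ 4, day 14 ≈ -1 → gap ≈ 5. Next-largest (TP53) is only ≈ 3.

BRCA1, ≈ 5 log2 FC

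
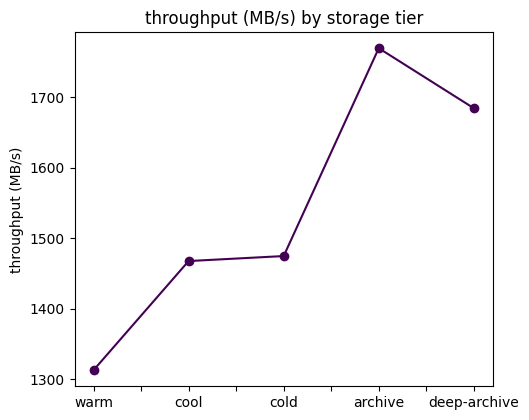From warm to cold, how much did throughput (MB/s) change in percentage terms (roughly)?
warm ≈ 1300, cold ≈ 1450; (1450 − 1300) / 1300 ≈ +11.5%.

≈ +11.5%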